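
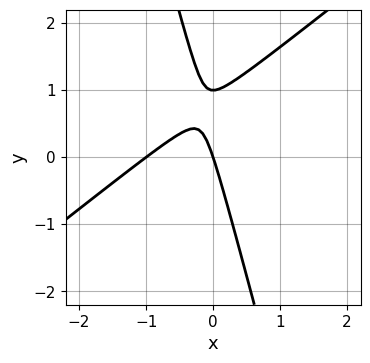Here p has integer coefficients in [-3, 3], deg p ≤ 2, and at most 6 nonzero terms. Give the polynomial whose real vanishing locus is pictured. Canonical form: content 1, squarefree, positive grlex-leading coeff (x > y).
3*x^2 - 3*x*y - y^2 + 3*x + y

1. deg p = 2.
2. From the axis intercepts and sections: the y-axis gridline crossings are at y ∈ {0, 1}; among the integer gridlines, it crosses the x-axis at x ∈ {-1, 0}.
3. Matching integer coefficients to the picture gives p.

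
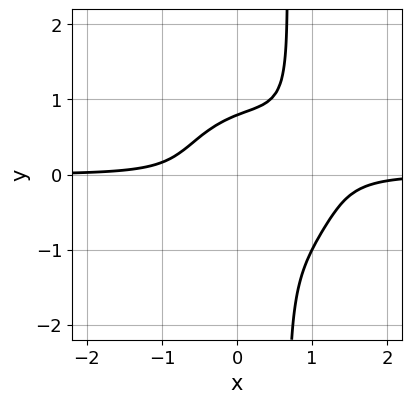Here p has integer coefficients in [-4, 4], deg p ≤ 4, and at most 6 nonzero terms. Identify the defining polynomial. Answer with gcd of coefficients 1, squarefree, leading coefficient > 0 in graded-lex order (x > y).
1. Degree: no degree-3 curve has this shape, so deg p = 4.
2. Checking where it meets the axes: the curve avoids every integer x-axis point in the box.
3. These observations pin down the coefficients.

3*x^3*y + 3*x*y^3 - 3*x^2*y - 2*y^3 + 1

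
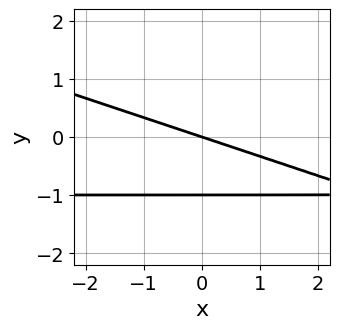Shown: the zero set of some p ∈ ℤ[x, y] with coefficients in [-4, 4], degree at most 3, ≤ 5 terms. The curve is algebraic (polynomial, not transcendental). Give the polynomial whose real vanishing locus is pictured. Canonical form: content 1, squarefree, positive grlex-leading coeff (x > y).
First, the degree is 2 — no degree-1 curve has this shape.
Next, from the axis intercepts and sections: it meets the x-axis at x = 0 (among the integer gridlines); among the integer gridlines, it crosses the y-axis at y ∈ {-1, 0}.
Finally, together with the visible shape, these determine p as stated.

x*y + 3*y^2 + x + 3*y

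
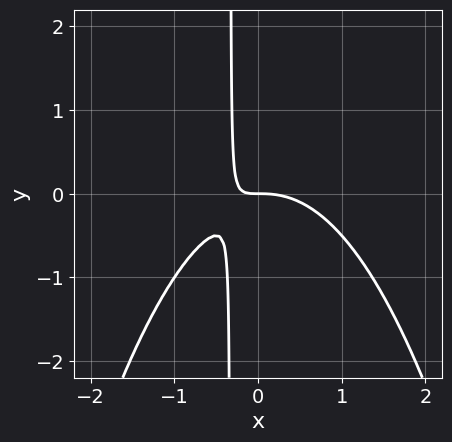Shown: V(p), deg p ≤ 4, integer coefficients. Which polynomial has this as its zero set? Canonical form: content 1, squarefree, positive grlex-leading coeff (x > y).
1. deg p = 3.
2. From the visible intercepts: one x-axis crossing is at x = 0; it meets the y-axis at y = 0 (among the integer gridlines).
3. The integer polynomial consistent with all of this is the stated p.

2*x^3 + 3*x*y + y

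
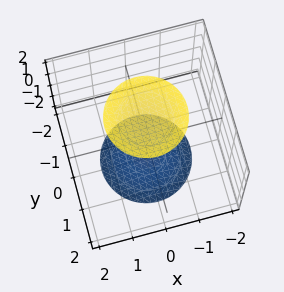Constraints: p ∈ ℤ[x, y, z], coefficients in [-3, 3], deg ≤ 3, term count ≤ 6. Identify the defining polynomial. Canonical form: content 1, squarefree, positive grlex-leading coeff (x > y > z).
The picture has 2 separate pieces. They look like related sheets of one shape, so recover p as a whole.
Degree: two separate bowl-shaped sheets opening away from each other; a quadric, so deg p = 2.
Symmetries: rotational symmetry about the z-axis ⇒ p depends on x, y only through x² + y²; mirror symmetry z ↦ −z ⇒ only even powers of z.
From the axis intercepts and sections: a circular section at z = -2 has radius exactly 1; the surface avoids every integer y-axis point in the box; no x-intercept at any integer in the box.
Together with the visible shape, these determine p as stated.

x^2 + y^2 - z^2 + 3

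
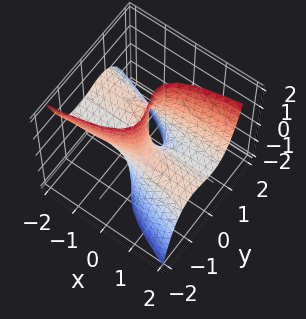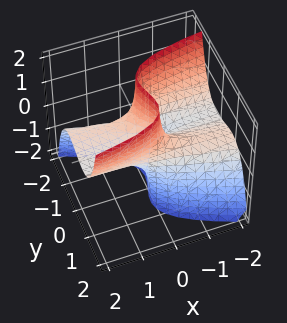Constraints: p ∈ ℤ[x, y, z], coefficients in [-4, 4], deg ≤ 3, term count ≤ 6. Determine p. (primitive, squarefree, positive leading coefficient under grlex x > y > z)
First, deg p = 3. No degree-2 surface has this shape.
Next, checking where it meets the axes: every point of the x-axis in the box is on the surface; the visible z-axis segment lies entirely on the surface; one y-axis crossing is at y = 0.
Finally, assembling these constraints gives the stated polynomial.

x*y^2 + 3*y^3 - 3*x*z - 2*y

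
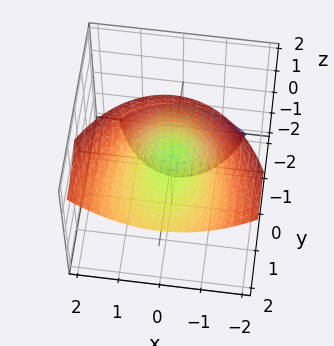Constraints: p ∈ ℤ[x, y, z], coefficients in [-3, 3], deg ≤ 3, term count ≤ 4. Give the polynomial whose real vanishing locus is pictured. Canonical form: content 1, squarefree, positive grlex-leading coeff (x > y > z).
(a) The picture has 2 separate pieces. Treating them together as one polynomial.
(b) The degree is 2 — a generic line meets the surface in up to 2 points.
(c) Checking where it meets the axes: it crosses the x-axis at the gridline x = 0; it crosses the y-axis at the gridline y = 0; it meets the z-axis at z = 0 (among the integer gridlines).
(d) These observations pin down the coefficients.

2*x^2 + y^2 - 3*y*z - 2*z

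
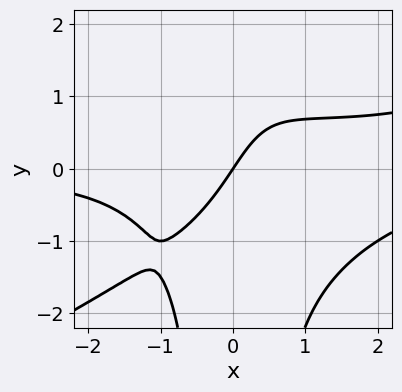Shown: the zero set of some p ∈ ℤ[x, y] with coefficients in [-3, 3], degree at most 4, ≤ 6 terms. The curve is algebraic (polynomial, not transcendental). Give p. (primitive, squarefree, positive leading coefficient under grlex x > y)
First, the degree is 4 — no degree-3 curve has this shape.
Then, observable constraints: one x-axis crossing is at x = 0; it crosses the y-axis at the gridline y = 0.
Finally, solving for integer coefficients yields p as stated.

x^3*y - 2*x^2*y^2 - 2*x^2*y + 3*x - 2*y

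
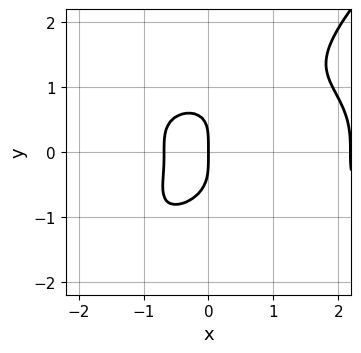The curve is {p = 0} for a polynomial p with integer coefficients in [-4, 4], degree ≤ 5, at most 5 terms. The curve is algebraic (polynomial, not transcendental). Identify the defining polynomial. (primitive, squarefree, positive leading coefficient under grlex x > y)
3*x*y^3 - 3*y^4 + 2*x^3 - 3*x^2 - 3*x

1. The degree is 4 — no degree-3 curve has this shape.
2. From the visible intercepts: it meets the x-axis at x = 0 (among the integer gridlines); it meets the y-axis at y = 0 (among the integer gridlines).
3. Matching integer coefficients to the picture gives p.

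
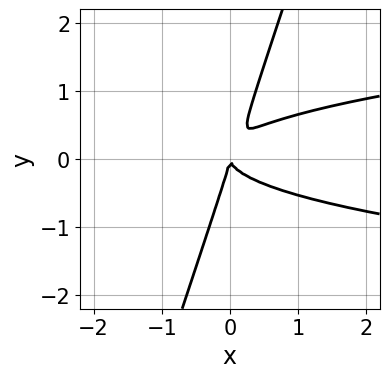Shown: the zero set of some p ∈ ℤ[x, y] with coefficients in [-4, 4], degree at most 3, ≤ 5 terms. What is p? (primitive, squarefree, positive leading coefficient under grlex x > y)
(a) Degree: no degree-2 curve has this shape, so deg p = 3.
(b) From the visible intercepts: it meets the x-axis at x = 0 (among the integer gridlines); it meets the y-axis at y = 0 (among the integer gridlines).
(c) These observations pin down the coefficients.

3*x*y^2 - y^3 - x^2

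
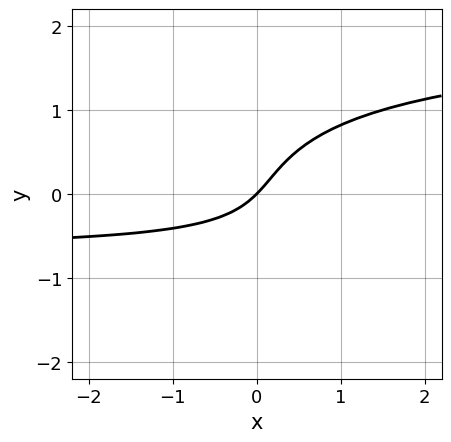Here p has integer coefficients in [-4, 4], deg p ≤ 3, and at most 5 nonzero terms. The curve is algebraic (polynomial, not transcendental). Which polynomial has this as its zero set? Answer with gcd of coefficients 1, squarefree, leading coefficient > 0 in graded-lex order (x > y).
2*x*y^2 + 3*y^3 - 3*x*y - 3*x + 3*y

First, the degree is 3 — a generic line meets the curve in up to 3 points.
Next, checking where it meets the axes: it crosses the x-axis at the gridline x = 0; one y-axis crossing is at y = 0.
Finally, solving for integer coefficients yields p as stated.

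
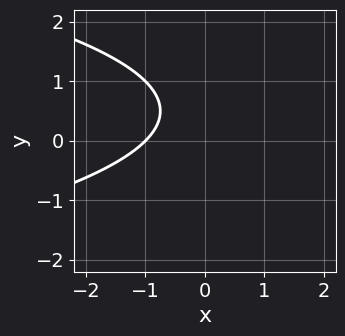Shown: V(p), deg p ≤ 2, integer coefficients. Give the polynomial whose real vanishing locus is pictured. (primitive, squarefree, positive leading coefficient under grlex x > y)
y^2 + x - y + 1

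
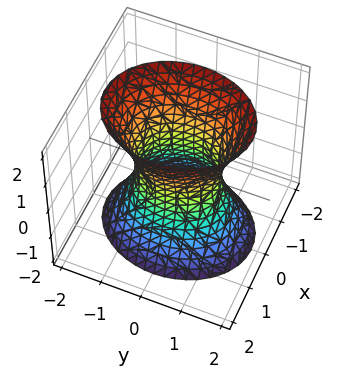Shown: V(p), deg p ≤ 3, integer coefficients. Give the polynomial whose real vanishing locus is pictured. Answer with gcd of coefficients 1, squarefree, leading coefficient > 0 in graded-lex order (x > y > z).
3*x^2 + 2*y^2 - z^2 - 2

(a) deg p = 2. An hourglass — one-sheet hyperboloid; a quadric.
(b) Symmetries: the x ↦ −x reflection is a symmetry, so x appears only in even powers; it's symmetric under z → −z, forcing even powers of z; mirror symmetry y ↦ −y ⇒ only even powers of y.
(c) Against the integer gridlines: the surface avoids every integer z-axis point in the box; the y-axis gridline crossings are at y ∈ {-1, 1}.
(d) Together with the visible shape, these determine p as stated.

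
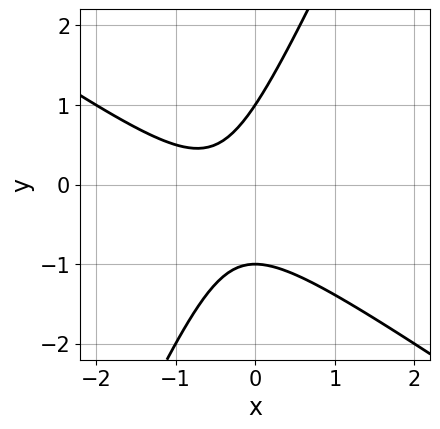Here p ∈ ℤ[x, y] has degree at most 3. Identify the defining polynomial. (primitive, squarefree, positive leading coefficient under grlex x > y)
(a) The degree is 2 — a generic line meets the curve in up to 2 points.
(b) Checking where it meets the axes: no x-intercept at any integer in the box; the y-axis gridline crossings are at y ∈ {-1, 1}.
(c) The integer polynomial consistent with all of this is the stated p.

3*x^2 + 3*x*y - 2*y^2 + 3*x + 2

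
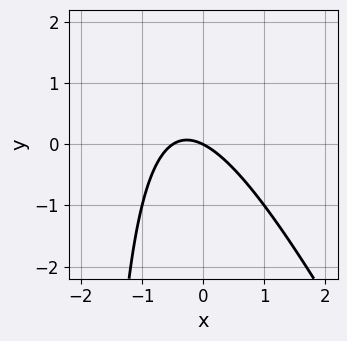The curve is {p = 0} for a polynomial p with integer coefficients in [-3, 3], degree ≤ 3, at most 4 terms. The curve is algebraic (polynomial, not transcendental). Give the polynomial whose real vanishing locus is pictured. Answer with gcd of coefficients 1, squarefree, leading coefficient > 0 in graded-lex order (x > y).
deg p = 2. The shape is more complex than any degree-1 curve.
Reading off the gridlines: it crosses the x-axis at the gridline x = 0; it meets the y-axis at y = 0 (among the integer gridlines).
Putting this together gives p.

2*x^2 + x*y + x + 2*y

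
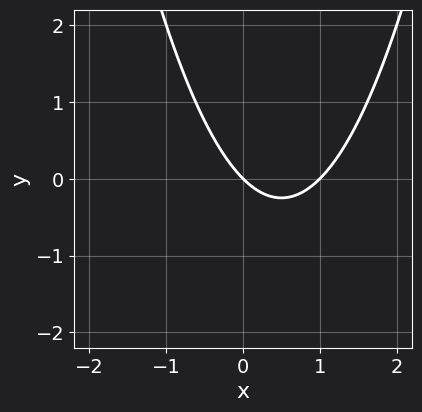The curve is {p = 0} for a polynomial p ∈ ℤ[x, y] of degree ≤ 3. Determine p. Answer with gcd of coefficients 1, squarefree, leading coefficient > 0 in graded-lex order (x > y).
First, degree: the shape is more complex than any degree-1 curve, so deg p = 2.
Then, reading off the gridlines: the x-axis gridline crossings are at x ∈ {0, 1}; it meets the y-axis at y = 0 (among the integer gridlines).
Finally, matching integer coefficients to the picture gives p.

x^2 - x - y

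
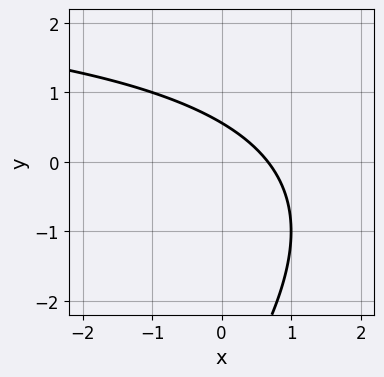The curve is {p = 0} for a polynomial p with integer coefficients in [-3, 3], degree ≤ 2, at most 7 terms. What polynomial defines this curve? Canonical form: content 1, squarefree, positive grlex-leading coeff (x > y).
x*y - y^2 - 3*x - 3*y + 2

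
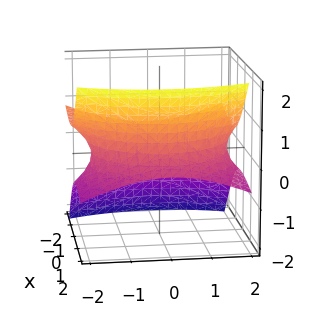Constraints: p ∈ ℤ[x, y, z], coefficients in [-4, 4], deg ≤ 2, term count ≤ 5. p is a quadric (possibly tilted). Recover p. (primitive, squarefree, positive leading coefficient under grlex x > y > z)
x^2 + 3*x*z + y^2 - 3*z^2 - 3

(a) Degree: no degree-1 surface has this shape, so deg p = 2.
(b) Reading off the gridlines: no z-intercept at any integer in the box.
(c) Putting this together gives p.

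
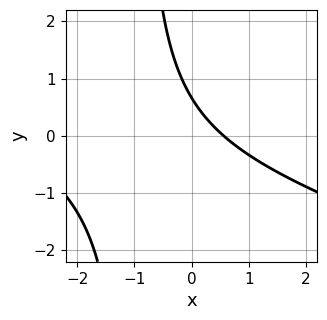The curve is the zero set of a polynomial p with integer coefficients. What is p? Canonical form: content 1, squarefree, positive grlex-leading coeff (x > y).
x^2 + 3*x*y + 3*x + 3*y - 2

deg p = 2. The shape is more complex than any degree-1 curve.
The integer polynomial consistent with all of this is the stated p.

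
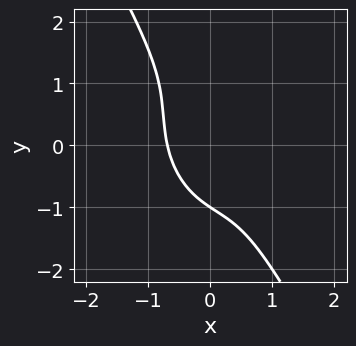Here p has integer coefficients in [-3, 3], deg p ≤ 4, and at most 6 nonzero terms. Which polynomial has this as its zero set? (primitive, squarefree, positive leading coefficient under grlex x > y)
Degree: the shape is more complex than any degree-2 curve, so deg p = 3.
From the visible intercepts: one y-axis crossing is at y = -1.
Putting this together gives p.

3*x^3 + 2*x^2*y + 2*x*y^2 + y^3 + 1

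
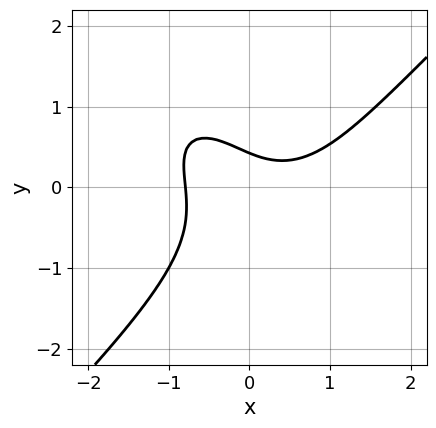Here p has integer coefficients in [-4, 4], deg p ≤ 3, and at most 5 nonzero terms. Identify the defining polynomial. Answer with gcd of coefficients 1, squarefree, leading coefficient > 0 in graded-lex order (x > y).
First, degree: a generic line meets the curve in up to 3 points, so deg p = 3.
Finally, putting this together gives p.

2*x^3 - 2*y^3 - 3*x*y - 2*y + 1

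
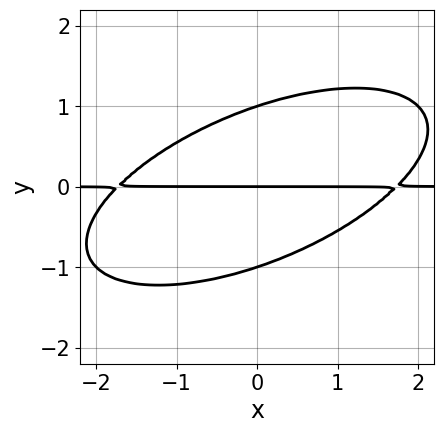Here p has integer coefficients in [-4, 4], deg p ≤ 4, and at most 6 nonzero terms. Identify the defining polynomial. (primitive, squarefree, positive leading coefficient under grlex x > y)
1. Degree: a generic line meets the curve in up to 3 points, so deg p = 3.
2. Observable constraints: among the integer gridlines, it crosses the y-axis at y ∈ {-1, 0, 1}; the visible x-axis segment lies entirely on the curve.
3. Assembling these constraints gives the stated polynomial.

x^2*y - 2*x*y^2 + 3*y^3 - 3*y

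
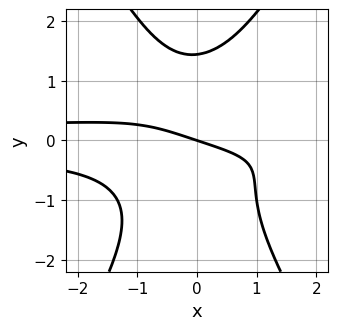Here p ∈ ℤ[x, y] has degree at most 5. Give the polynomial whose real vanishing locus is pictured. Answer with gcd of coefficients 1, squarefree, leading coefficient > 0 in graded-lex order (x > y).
3*x^2*y^2 - y^4 + x + 3*y

(a) deg p = 4.
(b) From the visible intercepts: it crosses the x-axis at the gridline x = 0; one y-axis crossing is at y = 0.
(c) The integer polynomial consistent with all of this is the stated p.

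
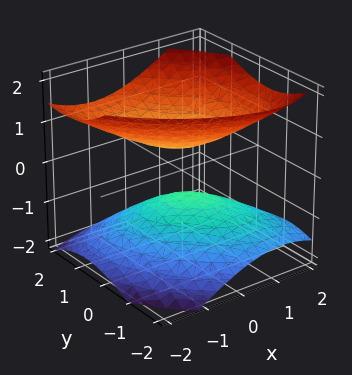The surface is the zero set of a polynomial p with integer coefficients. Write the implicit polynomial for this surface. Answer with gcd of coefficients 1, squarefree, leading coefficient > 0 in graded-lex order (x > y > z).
2*x^2 + 2*x*y + 2*y^2 - y*z - 3*z^2 + 1

1. I count 2 distinct pieces. They look like related sheets of one shape, so recover p as a whole.
2. deg p = 2. The shape is more complex than any degree-1 surface.
3. Observable constraints: the surface avoids every integer x-axis point in the box; the surface avoids every integer y-axis point in the box.
4. Together with the visible shape, these determine p as stated.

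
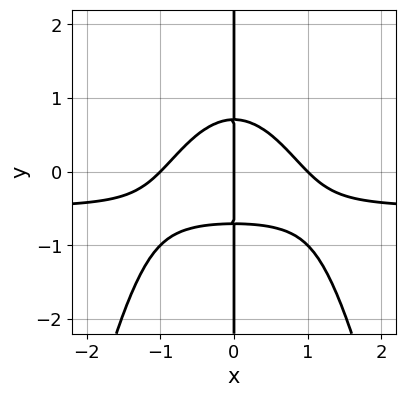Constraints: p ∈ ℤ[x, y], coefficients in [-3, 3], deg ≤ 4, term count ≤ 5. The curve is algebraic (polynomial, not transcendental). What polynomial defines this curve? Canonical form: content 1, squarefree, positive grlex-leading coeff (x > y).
2*x^3*y + x^3 + 2*x*y^2 - x

deg p = 4. No degree-3 curve has this shape.
Checking where it meets the axes: among the integer gridlines, it crosses the x-axis at x ∈ {-1, 0, 1}; the visible y-axis segment lies entirely on the curve.
Together with the visible shape, these determine p as stated.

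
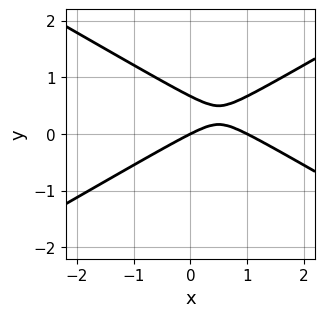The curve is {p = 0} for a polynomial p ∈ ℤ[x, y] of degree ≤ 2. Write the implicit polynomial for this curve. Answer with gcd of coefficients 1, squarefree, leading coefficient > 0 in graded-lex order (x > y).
First, degree: a generic line meets the curve in up to 2 points, so deg p = 2.
Then, against the integer gridlines: it crosses the y-axis at the gridline y = 0; among the integer gridlines, it crosses the x-axis at x ∈ {0, 1}.
Finally, putting this together gives p.

x^2 - 3*y^2 - x + 2*y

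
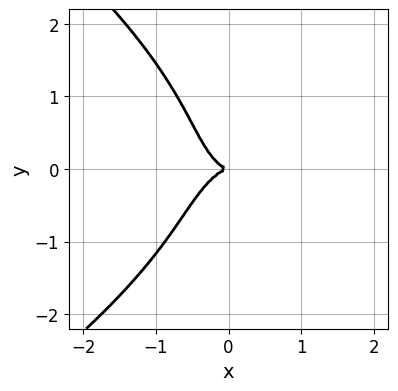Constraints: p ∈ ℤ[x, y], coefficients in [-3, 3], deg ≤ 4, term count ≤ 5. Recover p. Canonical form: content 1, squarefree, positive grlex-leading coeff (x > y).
y^4 + 3*x^3 - x^2*y + 2*x*y^2 + 2*y^2

The degree is 4 — no degree-3 curve has this shape.
From the axis intercepts and sections: it crosses the x-axis at the gridline x = 0; it crosses the y-axis at the gridline y = 0.
These observations pin down the coefficients.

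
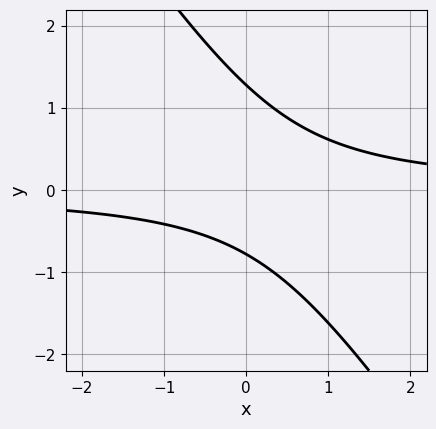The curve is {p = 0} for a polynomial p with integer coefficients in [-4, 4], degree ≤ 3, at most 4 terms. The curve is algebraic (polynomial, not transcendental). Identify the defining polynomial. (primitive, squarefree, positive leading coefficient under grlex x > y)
The degree is 2 — no degree-1 curve has this shape.
Against the integer gridlines: it misses every integer gridline on the x-axis.
Solving for integer coefficients yields p as stated.

3*x*y + 2*y^2 - y - 2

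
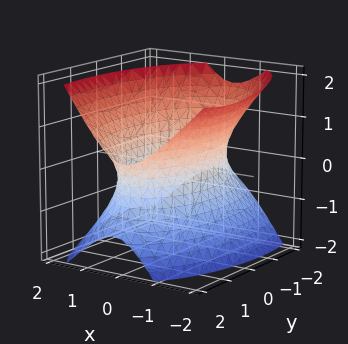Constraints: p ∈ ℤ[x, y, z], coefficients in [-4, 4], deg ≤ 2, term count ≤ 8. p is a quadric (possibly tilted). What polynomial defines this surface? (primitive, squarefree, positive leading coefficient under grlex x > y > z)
1. Degree: no degree-1 surface has this shape, so deg p = 2.
2. Against the integer gridlines: the surface avoids every integer z-axis point in the box; among the integer gridlines, it crosses the x-axis at x ∈ {-1, 1}.
3. These observations pin down the coefficients.

3*x^2 + x*z + y^2 - y*z - 2*z^2 - 3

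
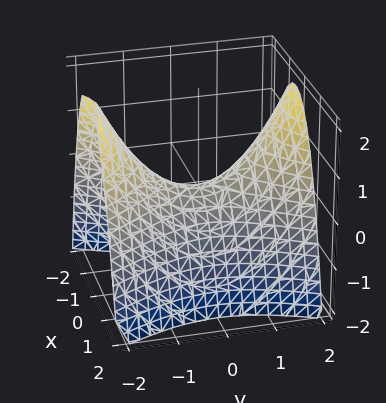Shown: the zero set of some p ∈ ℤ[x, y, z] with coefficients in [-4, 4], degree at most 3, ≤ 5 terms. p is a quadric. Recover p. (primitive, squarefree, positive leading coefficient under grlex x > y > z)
2*x^2 - y^2 + 2*z

First, deg p = 2.
Then, symmetries: the x ↦ −x reflection is a symmetry, so x appears only in even powers; mirror symmetry y ↦ −y ⇒ only even powers of y.
Then, against the integer gridlines: it crosses the z-axis at the gridline z = 0; it meets the x-axis at x = 0 (among the integer gridlines); one y-axis crossing is at y = 0.
Finally, these observations pin down the coefficients.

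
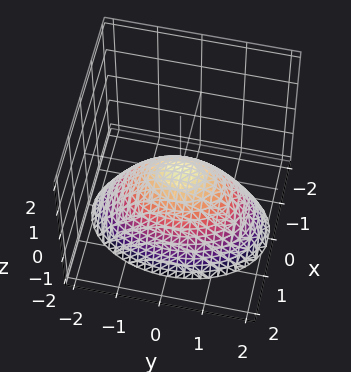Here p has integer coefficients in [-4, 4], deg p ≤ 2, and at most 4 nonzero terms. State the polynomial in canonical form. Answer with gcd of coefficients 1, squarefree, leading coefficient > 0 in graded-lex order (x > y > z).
1. Degree: a paraboloid; a quadric, so deg p = 2.
2. Symmetries: the y ↦ −y reflection is a symmetry, so y appears only in even powers; the x ↦ −x reflection is a symmetry, so x appears only in even powers.
3. Against the integer gridlines: it meets the x-axis at x = 0 (among the integer gridlines); one y-axis crossing is at y = 0; it meets the z-axis at z = 0 (among the integer gridlines).
4. Putting this together gives p.

2*x^2 + y^2 + 2*z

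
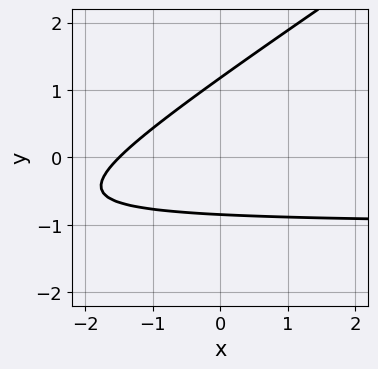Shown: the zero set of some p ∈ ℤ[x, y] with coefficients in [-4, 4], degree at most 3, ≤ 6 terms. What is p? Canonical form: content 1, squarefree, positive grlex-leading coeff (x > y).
2*x*y - 3*y^2 + 2*x + y + 3

(a) The degree is 2 — no degree-1 curve has this shape.
(b) Matching integer coefficients to the picture gives p.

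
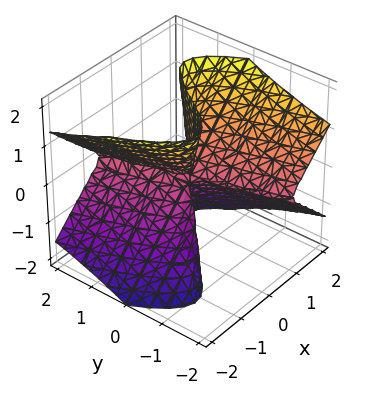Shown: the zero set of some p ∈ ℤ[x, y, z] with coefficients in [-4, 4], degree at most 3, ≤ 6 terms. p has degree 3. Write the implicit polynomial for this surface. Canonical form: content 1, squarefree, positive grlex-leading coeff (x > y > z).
3*x^3 + x^2*y - 3*x*z^2 + 2*y*z^2

Degree: no degree-2 surface has this shape, so deg p = 3.
Against the integer gridlines: every point of the y-axis in the box is on the surface; it crosses the x-axis at the gridline x = 0.
Together with the visible shape, these determine p as stated.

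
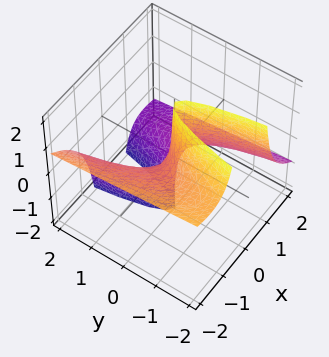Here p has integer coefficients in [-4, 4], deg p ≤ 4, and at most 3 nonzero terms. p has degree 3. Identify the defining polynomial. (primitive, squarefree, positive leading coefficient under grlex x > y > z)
x^3 + 2*x^2*z + y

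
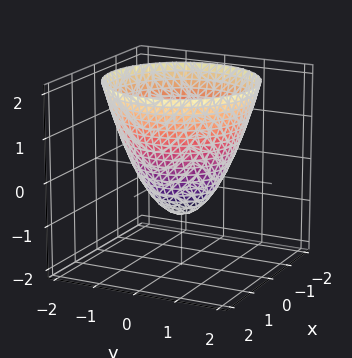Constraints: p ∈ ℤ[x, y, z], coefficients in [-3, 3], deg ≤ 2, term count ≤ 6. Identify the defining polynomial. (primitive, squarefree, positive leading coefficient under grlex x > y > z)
x^2 + y^2 - z - 1

1. Degree: a generic line meets the surface in up to 2 points, so deg p = 2.
2. By symmetry, the surface is invariant under rotation about z: p = q(x² + y², z).
3. Reading off the gridlines: a circular section at z = 2 has radius between 1 and 2; the y-axis gridline crossings are at y ∈ {-1, 1}; it crosses the z-axis at the gridline z = -1.
4. Matching integer coefficients to the picture gives p. Check: (1, 0, 0) on the x-axis lies on the surface, and p(1, 0, 0) = 0. ✓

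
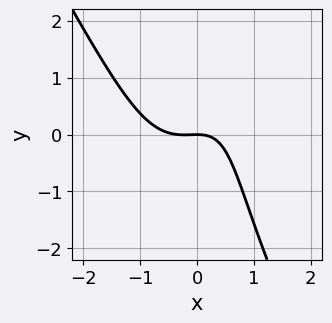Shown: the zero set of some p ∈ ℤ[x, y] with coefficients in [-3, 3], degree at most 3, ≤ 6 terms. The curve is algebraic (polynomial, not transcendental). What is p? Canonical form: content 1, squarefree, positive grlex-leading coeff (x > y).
3*x^3 - x*y^2 + x^2 - 2*x*y + 3*y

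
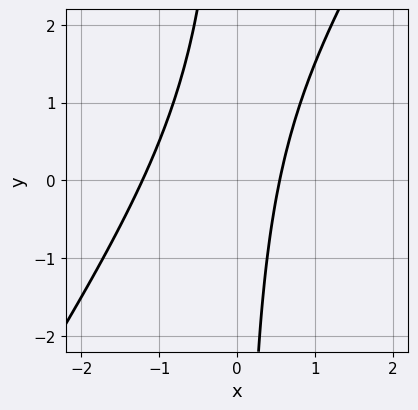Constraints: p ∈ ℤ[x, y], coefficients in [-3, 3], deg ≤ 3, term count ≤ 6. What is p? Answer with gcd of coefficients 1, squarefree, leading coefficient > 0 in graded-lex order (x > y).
3*x^2 - 2*x*y + 2*x - 2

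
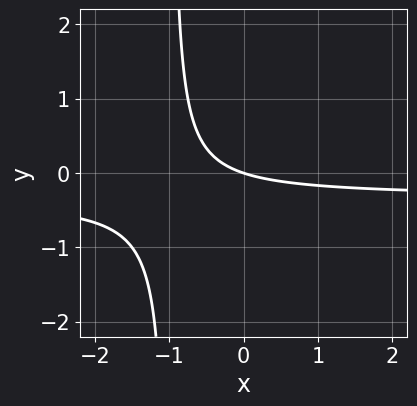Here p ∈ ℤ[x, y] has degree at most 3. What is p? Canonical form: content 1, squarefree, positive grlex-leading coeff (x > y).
3*x*y + x + 3*y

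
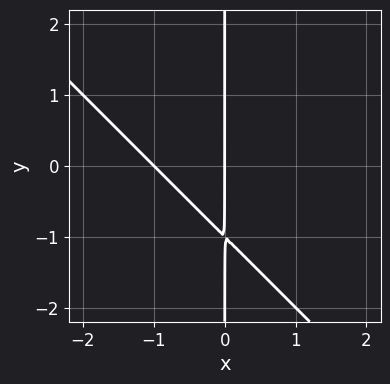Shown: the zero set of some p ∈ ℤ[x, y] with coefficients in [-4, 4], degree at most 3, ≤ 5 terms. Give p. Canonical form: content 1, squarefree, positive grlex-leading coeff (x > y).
x^2 + x*y + x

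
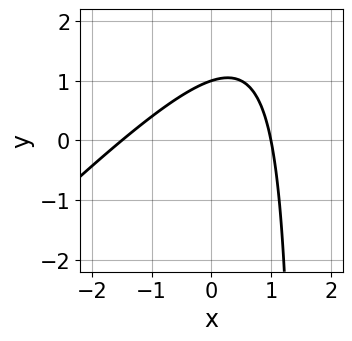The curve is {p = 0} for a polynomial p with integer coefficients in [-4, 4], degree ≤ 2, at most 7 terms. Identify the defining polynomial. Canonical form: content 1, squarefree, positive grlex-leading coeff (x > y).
2*x^2 - 2*x*y + x + 3*y - 3

Degree: no degree-1 curve has this shape, so deg p = 2.
Checking where it meets the axes: it crosses the x-axis at the gridline x = 1; it crosses the y-axis at the gridline y = 1.
These observations pin down the coefficients.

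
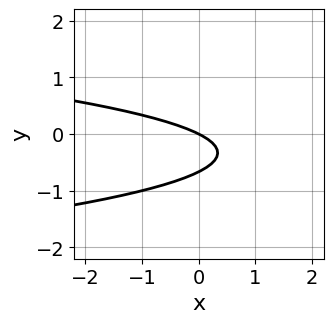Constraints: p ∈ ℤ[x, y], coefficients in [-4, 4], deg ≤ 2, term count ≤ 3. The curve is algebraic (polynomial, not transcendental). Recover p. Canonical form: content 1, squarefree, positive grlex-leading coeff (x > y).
1. deg p = 2. The shape is more complex than any degree-1 curve.
2. Checking where it meets the axes: one x-axis crossing is at x = 0; it crosses the y-axis at the gridline y = 0.
3. Assembling these constraints gives the stated polynomial.

3*y^2 + x + 2*y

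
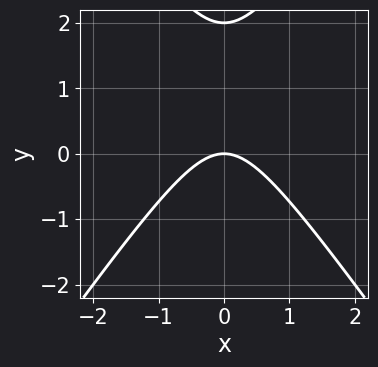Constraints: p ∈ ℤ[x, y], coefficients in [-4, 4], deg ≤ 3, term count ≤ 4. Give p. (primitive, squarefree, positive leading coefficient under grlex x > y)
Degree: a generic line meets the curve in up to 2 points, so deg p = 2.
Symmetries: it's symmetric under x → −x, forcing even powers of x.
Observable constraints: it meets the x-axis at x = 0 (among the integer gridlines); the y-axis gridline crossings are at y ∈ {0, 2}.
Solving for integer coefficients yields p as stated.

2*x^2 - y^2 + 2*y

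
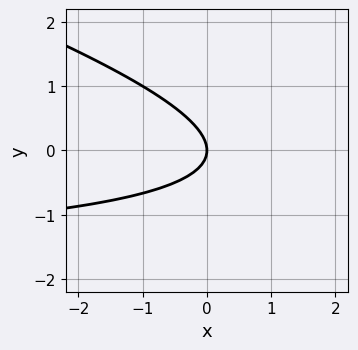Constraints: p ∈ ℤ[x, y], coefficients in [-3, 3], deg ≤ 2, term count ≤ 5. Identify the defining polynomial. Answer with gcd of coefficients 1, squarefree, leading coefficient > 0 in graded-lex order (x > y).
x*y + 3*y^2 + 2*x

deg p = 2. A generic line meets the curve in up to 2 points.
Observable constraints: one y-axis crossing is at y = 0; one x-axis crossing is at x = 0.
Assembling these constraints gives the stated polynomial.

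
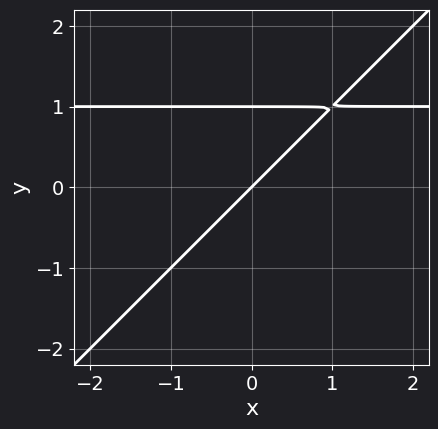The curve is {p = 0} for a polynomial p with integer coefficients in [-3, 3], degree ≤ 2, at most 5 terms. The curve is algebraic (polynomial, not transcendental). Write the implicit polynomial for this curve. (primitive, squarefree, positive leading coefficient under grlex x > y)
Degree: no degree-1 curve has this shape, so deg p = 2.
From the visible intercepts: one x-axis crossing is at x = 0; among the integer gridlines, it crosses the y-axis at y ∈ {0, 1}.
Putting this together gives p.

x*y - y^2 - x + y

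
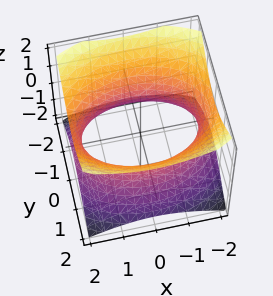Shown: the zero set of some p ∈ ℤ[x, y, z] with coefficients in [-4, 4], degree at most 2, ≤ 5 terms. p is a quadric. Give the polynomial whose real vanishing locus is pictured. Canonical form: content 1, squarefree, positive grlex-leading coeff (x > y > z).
The degree is 2 — an hourglass — one-sheet hyperboloid; a quadric.
Symmetries: it's symmetric under y → −y, forcing even powers of y; mirror symmetry x ↦ −x ⇒ only even powers of x; the z ↦ −z reflection is a symmetry, so z appears only in even powers.
From the axis intercepts and sections: the surface avoids every integer z-axis point in the box.
Together with the visible shape, these determine p as stated.

x^2 + 2*y^2 - 2*z^2 - 3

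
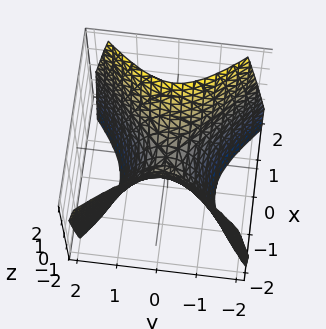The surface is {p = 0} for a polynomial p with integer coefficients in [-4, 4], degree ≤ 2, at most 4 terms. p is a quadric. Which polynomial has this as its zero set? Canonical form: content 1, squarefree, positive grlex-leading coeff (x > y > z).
3*x^2 - 3*y^2 - 2*z

Degree: a saddle surface; a quadric, so deg p = 2.
Symmetries: mirror symmetry y ↦ −y ⇒ only even powers of y; the x ↦ −x reflection is a symmetry, so x appears only in even powers.
Reading off the gridlines: it meets the z-axis at z = 0 (among the integer gridlines); it crosses the x-axis at the gridline x = 0; it crosses the y-axis at the gridline y = 0.
Assembling these constraints gives the stated polynomial.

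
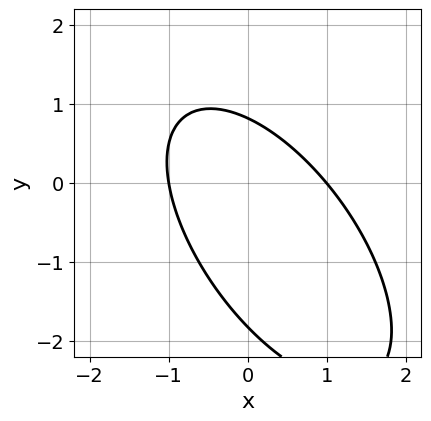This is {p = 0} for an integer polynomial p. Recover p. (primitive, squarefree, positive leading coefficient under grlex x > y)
3*x^2 + 3*x*y + 2*y^2 + 2*y - 3

The degree is 2 — a generic line meets the curve in up to 2 points.
Reading off the gridlines: the x-axis gridline crossings are at x ∈ {-1, 1}.
Solving for integer coefficients yields p as stated.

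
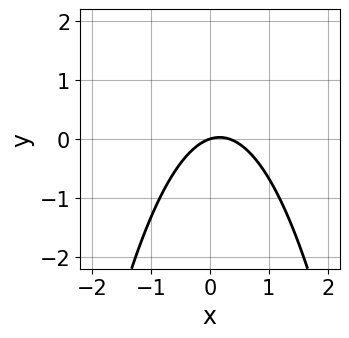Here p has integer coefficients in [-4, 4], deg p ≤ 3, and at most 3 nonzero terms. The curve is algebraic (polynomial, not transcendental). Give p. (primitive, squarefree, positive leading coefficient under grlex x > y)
Degree: the shape is more complex than any degree-1 curve, so deg p = 2.
Checking where it meets the axes: it crosses the y-axis at the gridline y = 0; it meets the x-axis at x = 0 (among the integer gridlines).
Putting this together gives p.

3*x^2 - x + 3*y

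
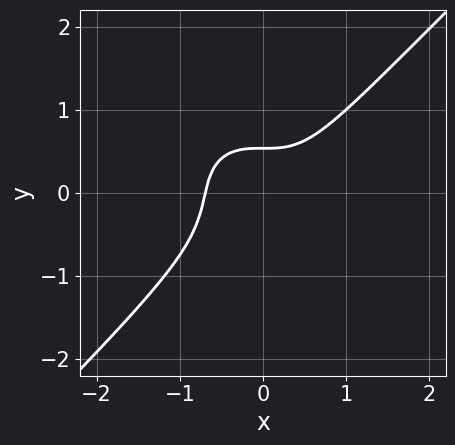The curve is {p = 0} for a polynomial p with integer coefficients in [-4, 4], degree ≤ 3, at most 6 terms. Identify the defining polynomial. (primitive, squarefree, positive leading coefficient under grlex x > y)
3*x^3 - 3*y^3 - y + 1

First, deg p = 3.
Finally, solving for integer coefficients yields p as stated.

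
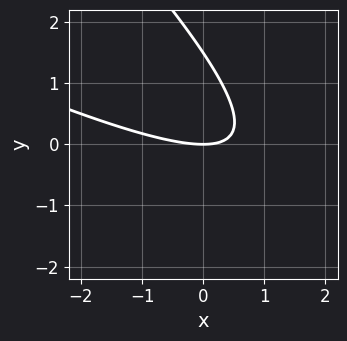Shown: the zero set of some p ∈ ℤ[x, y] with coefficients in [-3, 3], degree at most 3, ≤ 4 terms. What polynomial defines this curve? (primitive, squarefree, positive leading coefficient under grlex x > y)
x^2 + 3*x*y + 2*y^2 - 3*y

1. The degree is 2 — a generic line meets the curve in up to 2 points.
2. Reading off the gridlines: one x-axis crossing is at x = 0; it crosses the y-axis at the gridline y = 0.
3. Fitting integer coefficients to these (and the overall shape) gives p.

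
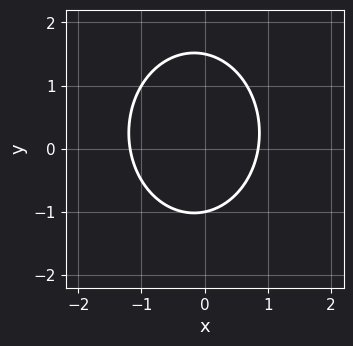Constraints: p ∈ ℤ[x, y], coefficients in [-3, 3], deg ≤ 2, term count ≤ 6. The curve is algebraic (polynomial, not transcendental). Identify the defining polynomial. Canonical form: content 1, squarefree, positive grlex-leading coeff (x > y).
The degree is 2 — the shape is more complex than any degree-1 curve.
Reading off the gridlines: it meets the y-axis at y = -1 (among the integer gridlines).
Solving for integer coefficients yields p as stated.

3*x^2 + 2*y^2 + x - y - 3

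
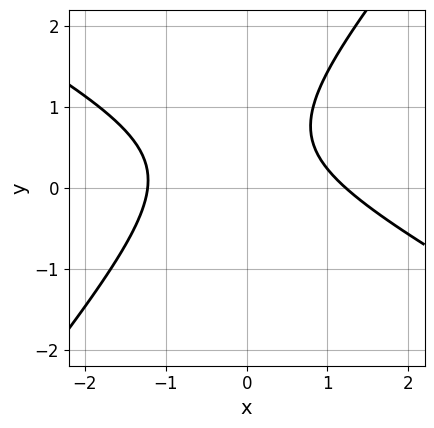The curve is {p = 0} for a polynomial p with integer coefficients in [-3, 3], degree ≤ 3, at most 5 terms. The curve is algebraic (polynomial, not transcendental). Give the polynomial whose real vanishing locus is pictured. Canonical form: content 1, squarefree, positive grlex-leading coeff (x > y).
2*x^2 + 2*x*y - 3*y^2 + 3*y - 3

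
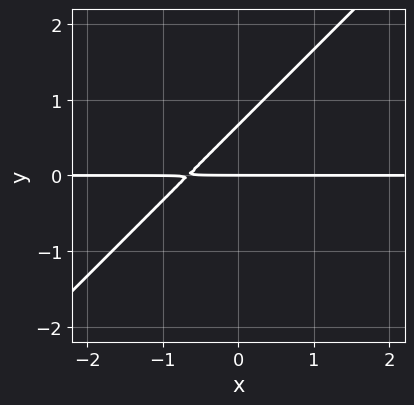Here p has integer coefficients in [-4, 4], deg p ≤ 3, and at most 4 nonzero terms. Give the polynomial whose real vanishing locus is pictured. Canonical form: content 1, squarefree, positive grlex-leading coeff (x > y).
Degree: a generic line meets the curve in up to 2 points, so deg p = 2.
From the axis intercepts and sections: every point of the x-axis in the box is on the curve; one y-axis crossing is at y = 0.
These observations pin down the coefficients.

3*x*y - 3*y^2 + 2*y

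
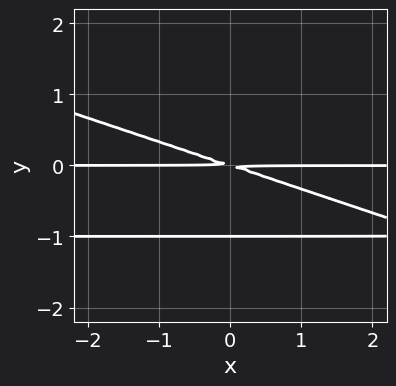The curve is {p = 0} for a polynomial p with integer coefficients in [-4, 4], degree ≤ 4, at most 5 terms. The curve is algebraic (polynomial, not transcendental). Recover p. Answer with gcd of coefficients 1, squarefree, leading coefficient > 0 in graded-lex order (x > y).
First, deg p = 3.
Next, from the visible intercepts: every point of the x-axis in the box is on the curve; it crosses the y-axis at the gridline y = -1.
Finally, together with the visible shape, these determine p as stated.

x*y^2 + 3*y^3 + x*y + 3*y^2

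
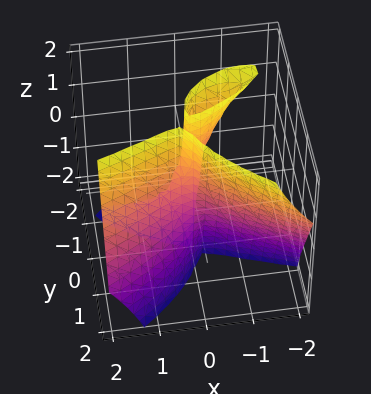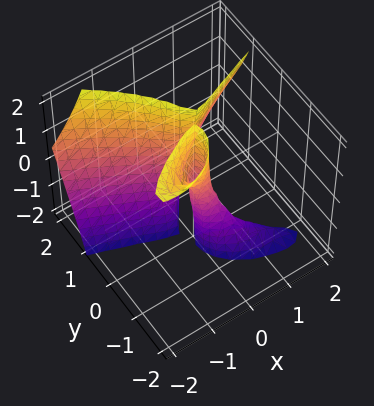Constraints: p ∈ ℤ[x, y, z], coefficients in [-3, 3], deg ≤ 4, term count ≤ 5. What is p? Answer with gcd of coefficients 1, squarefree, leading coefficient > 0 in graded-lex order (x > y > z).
3*x*y*z + 3*y^3 - 3*x^2 - y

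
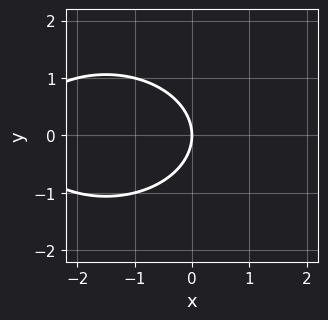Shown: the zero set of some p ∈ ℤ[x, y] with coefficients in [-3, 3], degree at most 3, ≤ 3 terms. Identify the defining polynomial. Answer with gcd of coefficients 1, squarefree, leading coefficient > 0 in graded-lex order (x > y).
(a) The degree is 2 — the shape is more complex than any degree-1 curve.
(b) Symmetries: the y ↦ −y reflection is a symmetry, so y appears only in even powers.
(c) From the visible intercepts: it meets the x-axis at x = 0 (among the integer gridlines); it meets the y-axis at y = 0 (among the integer gridlines).
(d) Solving for integer coefficients yields p as stated.

x^2 + 2*y^2 + 3*x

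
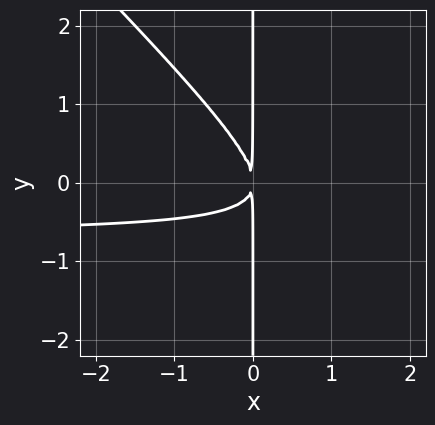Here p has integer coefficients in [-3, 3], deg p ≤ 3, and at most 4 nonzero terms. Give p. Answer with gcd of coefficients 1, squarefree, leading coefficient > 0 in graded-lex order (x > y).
3*x^2*y + 3*x*y^2 + 2*x^2

1. The degree is 3 — a generic line meets the curve in up to 3 points.
2. From the visible intercepts: every point of the y-axis in the box is on the curve.
3. Solving for integer coefficients yields p as stated.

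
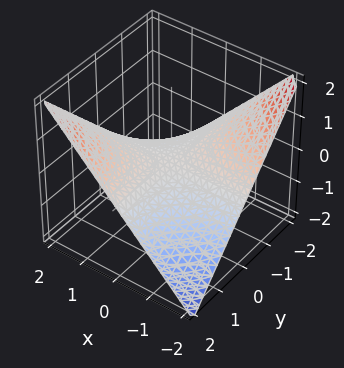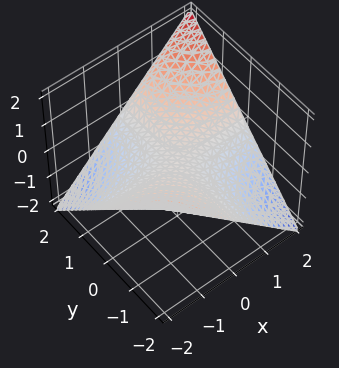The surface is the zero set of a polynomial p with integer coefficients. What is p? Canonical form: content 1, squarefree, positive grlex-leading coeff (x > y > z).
Degree: a hyperbolic paraboloid; a quadric, so deg p = 2.
Reading off the gridlines: one z-axis crossing is at z = 0; the visible y-axis segment lies entirely on the surface; the visible x-axis segment lies entirely on the surface.
Assembling these constraints gives the stated polynomial.

x*y - 2*z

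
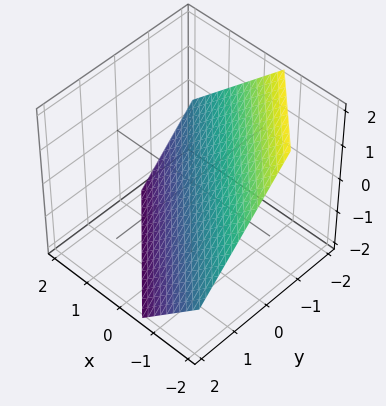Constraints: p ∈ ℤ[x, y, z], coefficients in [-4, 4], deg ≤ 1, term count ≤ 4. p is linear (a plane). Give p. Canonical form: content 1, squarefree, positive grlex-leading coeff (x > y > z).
3*x + 3*y + 3*z + 2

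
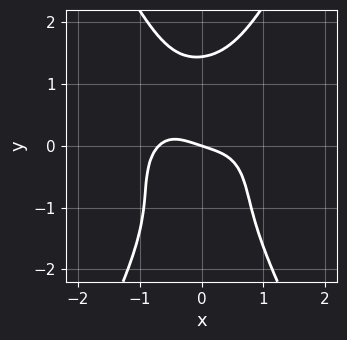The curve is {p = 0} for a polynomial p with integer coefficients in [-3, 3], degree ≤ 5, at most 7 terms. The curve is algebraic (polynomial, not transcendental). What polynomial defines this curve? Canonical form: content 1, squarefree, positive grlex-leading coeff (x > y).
1. Degree: the shape is more complex than any degree-3 curve, so deg p = 4.
2. From the visible intercepts: it crosses the x-axis at the gridline x = 0; it meets the y-axis at y = 0 (among the integer gridlines).
3. Together with the visible shape, these determine p as stated.

3*x^4 + 3*x^2*y^2 - y^4 + x + 3*y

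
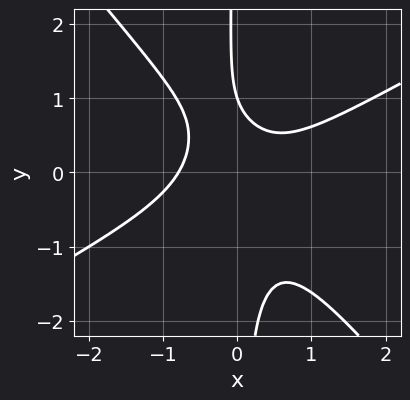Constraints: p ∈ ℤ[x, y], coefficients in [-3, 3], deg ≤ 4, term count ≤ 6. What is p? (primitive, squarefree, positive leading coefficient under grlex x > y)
2*x^3 - 2*x^2*y - 3*x*y^2 - y + 1

(a) Degree: the shape is more complex than any degree-2 curve, so deg p = 3.
(b) From the axis intercepts and sections: it meets the y-axis at y = 1 (among the integer gridlines).
(c) Matching integer coefficients to the picture gives p.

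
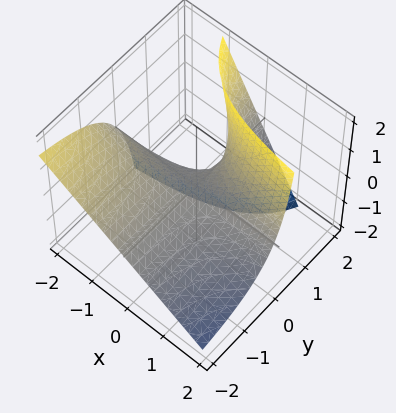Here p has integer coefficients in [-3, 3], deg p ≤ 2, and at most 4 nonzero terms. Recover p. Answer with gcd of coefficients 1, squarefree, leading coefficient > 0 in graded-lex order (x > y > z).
(a) deg p = 2.
(b) From the visible intercepts: one z-axis crossing is at z = 0; the visible x-axis segment lies entirely on the surface; the visible y-axis segment lies entirely on the surface.
(c) Fitting integer coefficients to these (and the overall shape) gives p.

x*y + y*z - z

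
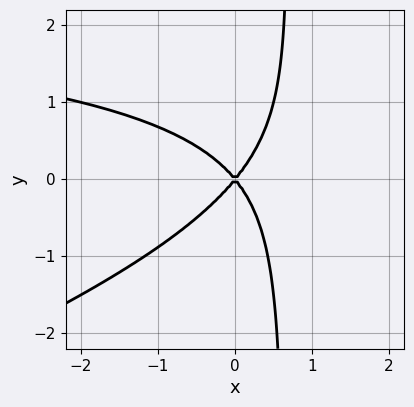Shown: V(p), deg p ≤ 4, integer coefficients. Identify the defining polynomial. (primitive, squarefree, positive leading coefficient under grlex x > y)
First, degree: a generic line meets the curve in up to 3 points, so deg p = 3.
Then, against the integer gridlines: it crosses the x-axis at the gridline x = 0; it crosses the y-axis at the gridline y = 0.
Finally, these observations pin down the coefficients.

x^2*y - 3*x*y^2 - 3*x^2 + 2*y^2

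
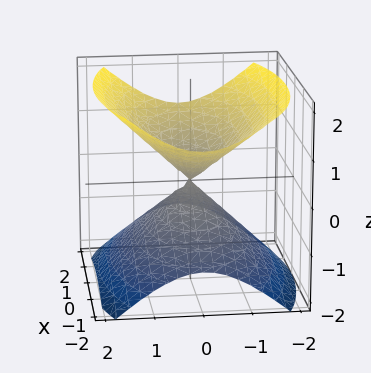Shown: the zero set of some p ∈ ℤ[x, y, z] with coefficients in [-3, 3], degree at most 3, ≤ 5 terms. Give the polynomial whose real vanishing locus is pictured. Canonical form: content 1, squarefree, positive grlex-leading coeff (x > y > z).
(a) There are 2 components. They look like related sheets of one shape, so recover p as a whole.
(b) deg p = 2. Two nappes meeting at a single point; a quadric.
(c) Symmetries: it's symmetric under x → −x, forcing even powers of x; it's symmetric under y → −y, forcing even powers of y; the z ↦ −z reflection is a symmetry, so z appears only in even powers.
(d) Reading off the gridlines: it meets the x-axis at x = 0 (among the integer gridlines); one y-axis crossing is at y = 0; it crosses the z-axis at the gridline z = 0.
(e) Solving for integer coefficients yields p as stated.

x^2 + 3*y^2 - 3*z^2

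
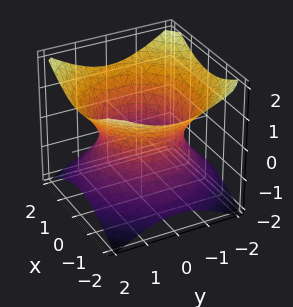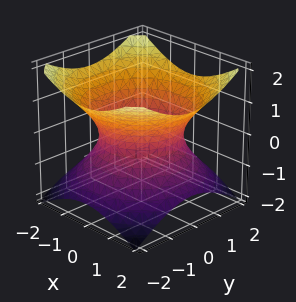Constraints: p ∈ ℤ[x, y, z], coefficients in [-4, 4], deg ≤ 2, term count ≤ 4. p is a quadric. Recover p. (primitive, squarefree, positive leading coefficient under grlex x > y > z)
2*x^2 + 2*y^2 - 3*z^2 - 3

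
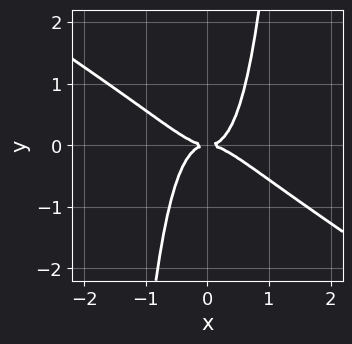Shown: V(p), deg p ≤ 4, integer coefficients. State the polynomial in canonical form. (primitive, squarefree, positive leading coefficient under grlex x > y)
First, the degree is 4 — no degree-3 curve has this shape.
Then, checking where it meets the axes: one y-axis crossing is at y = 0; one x-axis crossing is at x = 0.
Finally, fitting integer coefficients to these (and the overall shape) gives p.

2*x^4 + 3*x^3*y - y^2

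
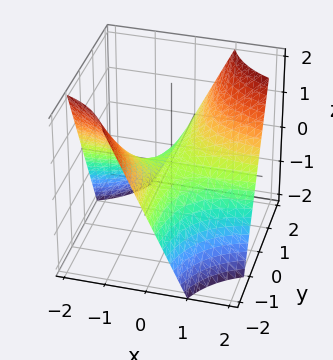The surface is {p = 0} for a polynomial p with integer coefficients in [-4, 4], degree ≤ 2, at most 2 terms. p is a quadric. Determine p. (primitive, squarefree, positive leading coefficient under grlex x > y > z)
(a) The degree is 2 — a hyperbolic paraboloid; a quadric.
(b) Observable constraints: one z-axis crossing is at z = 0; the visible y-axis segment lies entirely on the surface.
(c) Together with the visible shape, these determine p as stated.

x*y - z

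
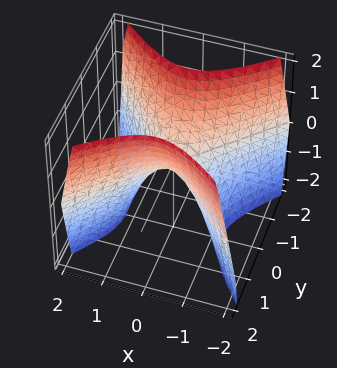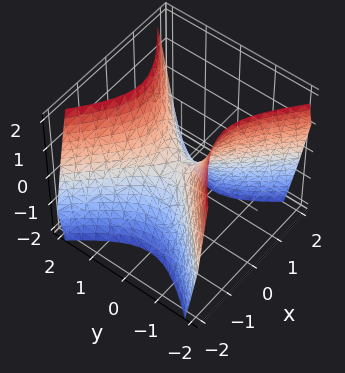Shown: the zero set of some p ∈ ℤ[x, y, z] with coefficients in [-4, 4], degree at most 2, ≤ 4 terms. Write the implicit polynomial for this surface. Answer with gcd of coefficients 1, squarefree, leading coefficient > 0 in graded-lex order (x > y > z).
3*x^2 - 3*y^2 + 2*z

1. The degree is 2 — a hyperbolic paraboloid; a quadric.
2. Symmetries: it's symmetric under y → −y, forcing even powers of y; it's symmetric under x → −x, forcing even powers of x.
3. Checking where it meets the axes: one y-axis crossing is at y = 0; one x-axis crossing is at x = 0.
4. The integer polynomial consistent with all of this is the stated p.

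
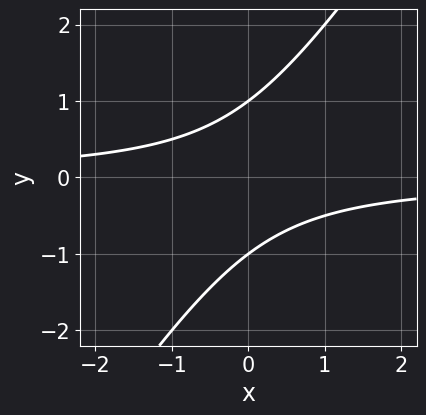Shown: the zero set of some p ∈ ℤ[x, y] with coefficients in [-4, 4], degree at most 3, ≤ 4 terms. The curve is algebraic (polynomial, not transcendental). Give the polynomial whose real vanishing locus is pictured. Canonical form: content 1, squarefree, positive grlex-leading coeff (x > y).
3*x*y - 2*y^2 + 2

1. deg p = 2.
2. Checking where it meets the axes: among the integer gridlines, it crosses the y-axis at y ∈ {-1, 1}; the curve avoids every integer x-axis point in the box.
3. Solving for integer coefficients yields p as stated.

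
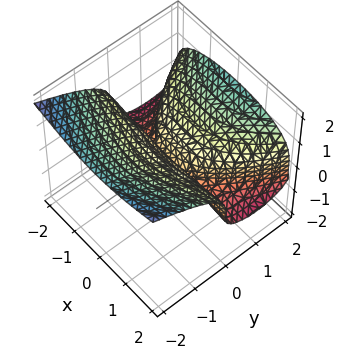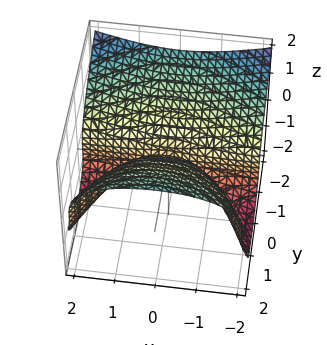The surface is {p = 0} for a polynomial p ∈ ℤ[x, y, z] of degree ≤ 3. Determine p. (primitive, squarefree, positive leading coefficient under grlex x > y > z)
Degree: a generic line meets the surface in up to 3 points, so deg p = 3.
Against the integer gridlines: it crosses the z-axis at the gridline z = 0; it meets the y-axis at y = 0 (among the integer gridlines); every point of the x-axis in the box is on the surface.
Together with the visible shape, these determine p as stated.

x^2*y + 3*z^3 - 2*y^2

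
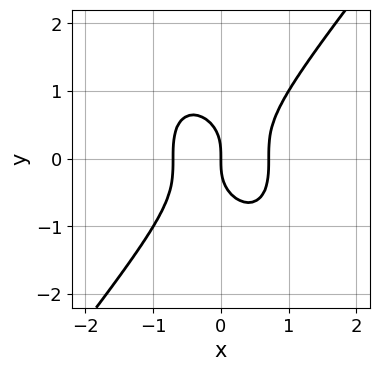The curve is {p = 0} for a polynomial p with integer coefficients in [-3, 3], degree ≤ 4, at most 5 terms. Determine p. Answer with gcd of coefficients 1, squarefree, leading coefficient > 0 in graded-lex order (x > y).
2*x^3 - y^3 - x

(a) Degree: no degree-2 curve has this shape, so deg p = 3.
(b) Reading off the gridlines: it meets the y-axis at y = 0 (among the integer gridlines); one x-axis crossing is at x = 0.
(c) Assembling these constraints gives the stated polynomial.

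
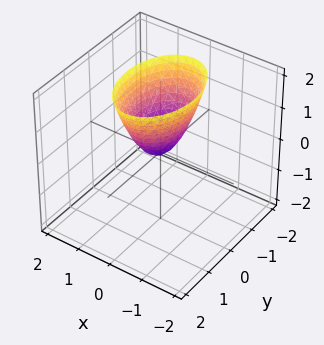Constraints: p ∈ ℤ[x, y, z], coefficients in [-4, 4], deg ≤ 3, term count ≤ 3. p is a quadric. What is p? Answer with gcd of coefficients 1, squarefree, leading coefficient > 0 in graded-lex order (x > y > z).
2*x^2 + y^2 - z

(a) deg p = 2. A paraboloid; a quadric.
(b) Symmetries: mirror symmetry x ↦ −x ⇒ only even powers of x; the y ↦ −y reflection is a symmetry, so y appears only in even powers.
(c) From the axis intercepts and sections: one z-axis crossing is at z = 0; one x-axis crossing is at x = 0; it crosses the y-axis at the gridline y = 0.
(d) Solving for integer coefficients yields p as stated.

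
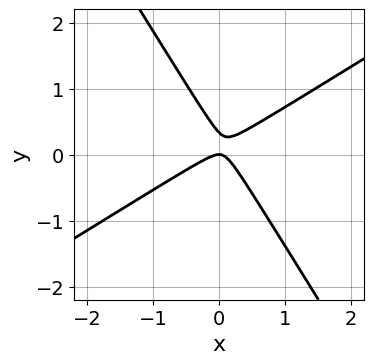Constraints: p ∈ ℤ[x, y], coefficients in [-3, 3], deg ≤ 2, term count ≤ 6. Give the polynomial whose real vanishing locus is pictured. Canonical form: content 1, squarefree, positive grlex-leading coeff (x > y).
3*x^2 - 3*x*y - 3*y^2 + y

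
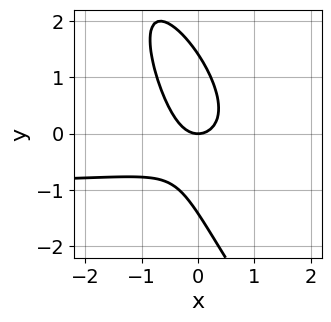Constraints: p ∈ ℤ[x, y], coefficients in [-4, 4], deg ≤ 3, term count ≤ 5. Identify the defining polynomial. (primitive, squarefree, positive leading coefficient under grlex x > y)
3*x^2*y + 3*x*y^2 + y^3 + 3*x^2 - 2*y

(a) Degree: no degree-2 curve has this shape, so deg p = 3.
(b) Checking where it meets the axes: it crosses the x-axis at the gridline x = 0; it meets the y-axis at y = 0 (among the integer gridlines).
(c) The integer polynomial consistent with all of this is the stated p.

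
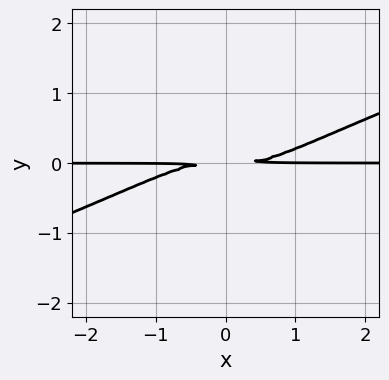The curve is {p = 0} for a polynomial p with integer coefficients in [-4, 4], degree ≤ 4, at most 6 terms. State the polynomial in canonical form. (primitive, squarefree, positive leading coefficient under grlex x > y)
x^3*y - 3*x^2*y^2 + x*y^3 - 2*y^2

1. deg p = 4. No degree-3 curve has this shape.
2. Against the integer gridlines: the visible x-axis segment lies entirely on the curve.
3. Putting this together gives p.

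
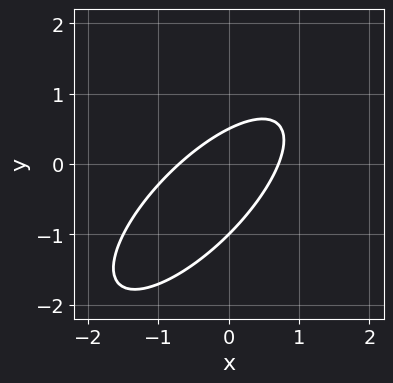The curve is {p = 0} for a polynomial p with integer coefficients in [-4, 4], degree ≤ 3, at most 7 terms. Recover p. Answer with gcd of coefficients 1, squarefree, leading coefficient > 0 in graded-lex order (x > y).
2*x^2 - 3*x*y + 2*y^2 + y - 1

First, degree: a generic line meets the curve in up to 2 points, so deg p = 2.
Then, against the integer gridlines: one y-axis crossing is at y = -1.
Finally, putting this together gives p.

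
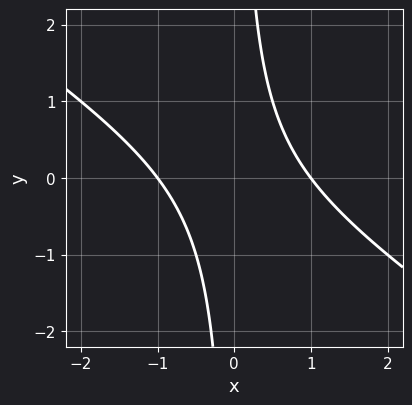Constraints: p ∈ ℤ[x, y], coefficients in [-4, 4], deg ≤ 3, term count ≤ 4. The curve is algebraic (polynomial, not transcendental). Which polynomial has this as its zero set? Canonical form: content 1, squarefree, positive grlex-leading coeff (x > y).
2*x^2 + 3*x*y - 2

1. Degree: a generic line meets the curve in up to 2 points, so deg p = 2.
2. From the axis intercepts and sections: the x-axis gridline crossings are at x ∈ {-1, 1}; the curve avoids every integer y-axis point in the box.
3. Putting this together gives p.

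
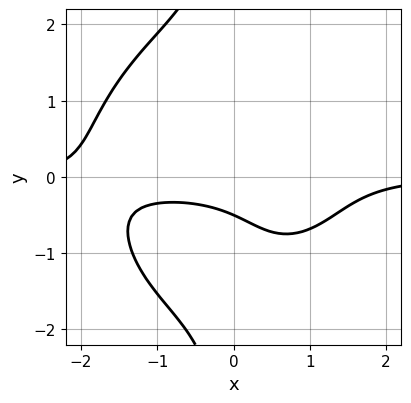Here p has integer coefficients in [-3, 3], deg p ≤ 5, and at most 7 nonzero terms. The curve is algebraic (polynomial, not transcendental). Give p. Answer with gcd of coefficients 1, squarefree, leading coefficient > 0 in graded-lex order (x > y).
x^3*y + x*y^3 - 2*x*y + 2*y + 1

1. The degree is 4 — a generic line meets the curve in up to 4 points.
2. Observable constraints: no x-intercept at any integer in the box.
3. These observations pin down the coefficients.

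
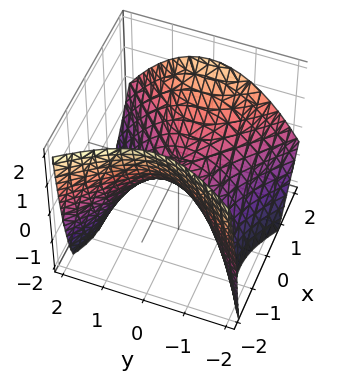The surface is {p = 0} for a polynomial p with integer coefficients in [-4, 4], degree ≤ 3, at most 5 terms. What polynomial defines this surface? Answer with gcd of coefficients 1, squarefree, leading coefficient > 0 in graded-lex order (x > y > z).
2*x^2 - x*z - 2*y^2 - 3*z

(a) Degree: the shape is more complex than any degree-1 surface, so deg p = 2.
(b) From the axis intercepts and sections: one z-axis crossing is at z = 0; it meets the x-axis at x = 0 (among the integer gridlines); one y-axis crossing is at y = 0.
(c) Putting this together gives p.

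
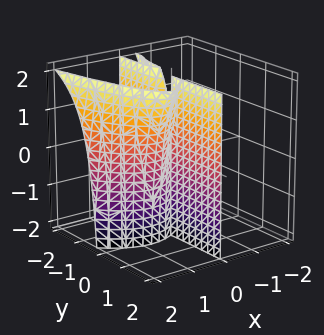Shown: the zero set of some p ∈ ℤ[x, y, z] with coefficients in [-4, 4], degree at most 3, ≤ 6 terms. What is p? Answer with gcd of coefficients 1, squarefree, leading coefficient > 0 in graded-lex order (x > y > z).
I count 2 distinct pieces. Treating them together as one polynomial.
Degree: a generic line meets the surface in up to 3 points, so deg p = 3.
From the axis intercepts and sections: the visible y-axis segment lies entirely on the surface; the visible z-axis segment lies entirely on the surface.
Putting this together gives p.

2*x^3 - x*y*z - 3*x^2 + 3*x*y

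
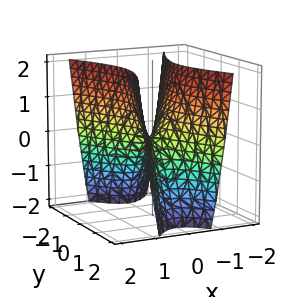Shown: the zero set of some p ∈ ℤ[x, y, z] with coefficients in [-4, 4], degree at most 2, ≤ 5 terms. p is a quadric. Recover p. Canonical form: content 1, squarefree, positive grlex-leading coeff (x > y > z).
3*x^2 - y^2 - z

1. Degree: a hyperbolic paraboloid; a quadric, so deg p = 2.
2. Symmetries: the x ↦ −x reflection is a symmetry, so x appears only in even powers; mirror symmetry y ↦ −y ⇒ only even powers of y.
3. Reading off the gridlines: one x-axis crossing is at x = 0; one z-axis crossing is at z = 0; it crosses the y-axis at the gridline y = 0.
4. Assembling these constraints gives the stated polynomial.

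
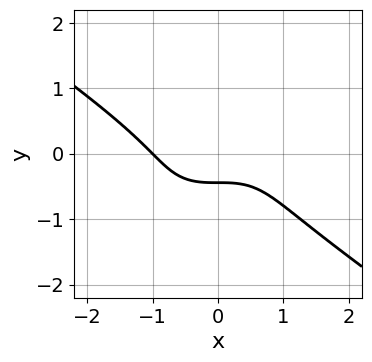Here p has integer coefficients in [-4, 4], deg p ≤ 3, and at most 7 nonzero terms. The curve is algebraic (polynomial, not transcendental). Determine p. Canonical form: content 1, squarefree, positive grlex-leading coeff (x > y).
First, degree: a generic line meets the curve in up to 3 points, so deg p = 3.
Then, checking where it meets the axes: it meets the x-axis at x = -1 (among the integer gridlines).
Finally, putting this together gives p.

x^3 + 3*y^3 + 3*y^2 + 3*y + 1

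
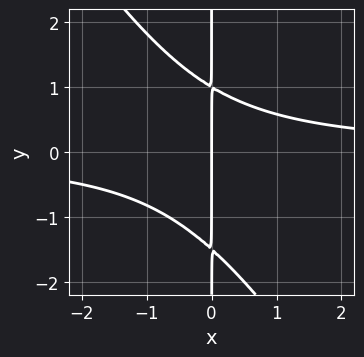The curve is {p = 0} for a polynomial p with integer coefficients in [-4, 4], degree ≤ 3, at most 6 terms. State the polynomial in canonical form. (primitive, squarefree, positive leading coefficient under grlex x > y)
First, the degree is 3 — a generic line meets the curve in up to 3 points.
Then, from the axis intercepts and sections: the visible y-axis segment lies entirely on the curve; it crosses the x-axis at the gridline x = 0.
Finally, fitting integer coefficients to these (and the overall shape) gives p.

3*x^2*y + 2*x*y^2 + x*y - 3*x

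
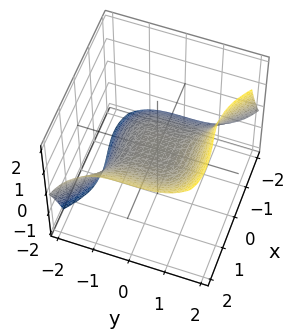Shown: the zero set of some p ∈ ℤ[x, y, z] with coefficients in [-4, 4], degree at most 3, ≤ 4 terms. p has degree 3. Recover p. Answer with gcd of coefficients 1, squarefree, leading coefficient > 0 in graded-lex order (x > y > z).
x^3 - x^2*z + y^3 - 2*z

The degree is 3 — the shape is more complex than any degree-2 surface.
From the visible intercepts: it crosses the y-axis at the gridline y = 0; it meets the z-axis at z = 0 (among the integer gridlines); one x-axis crossing is at x = 0.
These observations pin down the coefficients.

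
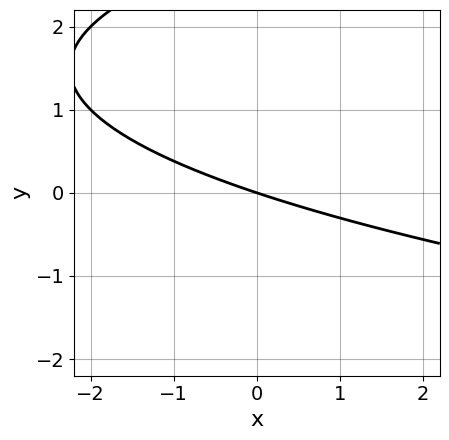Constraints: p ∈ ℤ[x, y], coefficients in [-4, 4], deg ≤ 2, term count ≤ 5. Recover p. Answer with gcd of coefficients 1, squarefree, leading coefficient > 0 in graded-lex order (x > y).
Degree: no degree-1 curve has this shape, so deg p = 2.
Observable constraints: it meets the y-axis at y = 0 (among the integer gridlines); one x-axis crossing is at x = 0.
These observations pin down the coefficients.

y^2 - x - 3*y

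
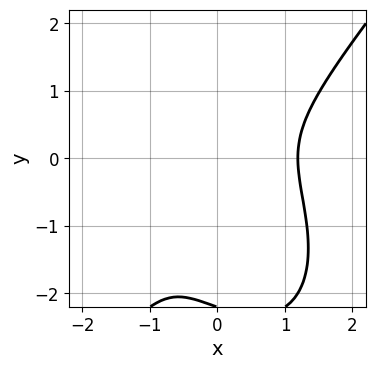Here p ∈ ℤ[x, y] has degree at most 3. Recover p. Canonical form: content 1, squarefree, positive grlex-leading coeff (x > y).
2*x^3 - y^3 - 2*y^2 - 2*x - 1

Degree: a generic line meets the curve in up to 3 points, so deg p = 3.
Against the integer gridlines: the curve avoids every integer y-axis point in the box.
Putting this together gives p.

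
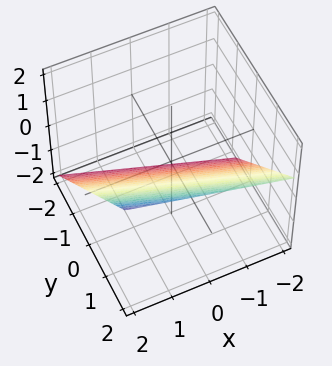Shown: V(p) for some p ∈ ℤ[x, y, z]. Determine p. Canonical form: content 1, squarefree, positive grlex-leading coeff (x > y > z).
First, degree: the surface is flat (a plane), so deg p = 1.
Next, checking where it meets the axes: it crosses the x-axis at the gridline x = 2.
Finally, together with the visible shape, these determine p as stated.

x + 3*y - 3*z - 2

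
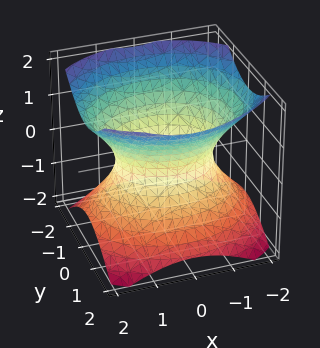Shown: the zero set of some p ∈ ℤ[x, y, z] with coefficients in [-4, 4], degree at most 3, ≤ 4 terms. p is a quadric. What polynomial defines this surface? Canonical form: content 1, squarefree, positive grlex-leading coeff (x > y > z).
(a) The degree is 2 — one connected sheet with a waist; a quadric.
(b) Symmetries: mirror symmetry z ↦ −z ⇒ only even powers of z; the x ↦ −x reflection is a symmetry, so x appears only in even powers; it's symmetric under y → −y, forcing even powers of y.
(c) From the visible intercepts: it misses every integer gridline on the z-axis; the y-axis gridline crossings are at y ∈ {-1, 1}.
(d) The integer polynomial consistent with all of this is the stated p.

2*x^2 + 3*y^2 - 3*z^2 - 3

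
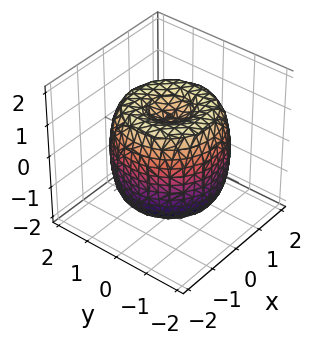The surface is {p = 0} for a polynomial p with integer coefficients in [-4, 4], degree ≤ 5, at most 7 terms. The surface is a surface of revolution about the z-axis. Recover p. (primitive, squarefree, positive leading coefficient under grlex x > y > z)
deg p = 4. A generic line meets the surface in up to 4 points.
By symmetry, every cross-section ⟂ z is a circle, so x, y appear only via x² + y².
Observable constraints: the z-axis gridline crossings are at z ∈ {-1, 1}; a circular section at z = 0 has radius between 1 and 2.
Fitting integer coefficients to these (and the overall shape) gives p.

x^4 + 2*x^2*y^2 + y^4 - 2*x^2 - 2*y^2 + z^2 - 1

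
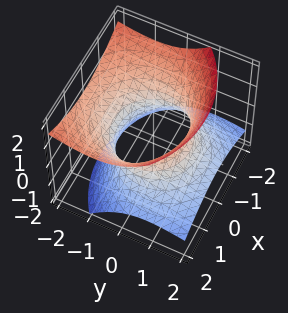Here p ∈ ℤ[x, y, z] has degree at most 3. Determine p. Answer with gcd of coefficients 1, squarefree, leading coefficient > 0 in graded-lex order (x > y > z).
2*x^2 + 2*y^2 + 3*y*z - 3*z^2 - 3

The degree is 2 — no degree-1 surface has this shape.
Reading off the gridlines: the surface avoids every integer z-axis point in the box.
These observations pin down the coefficients.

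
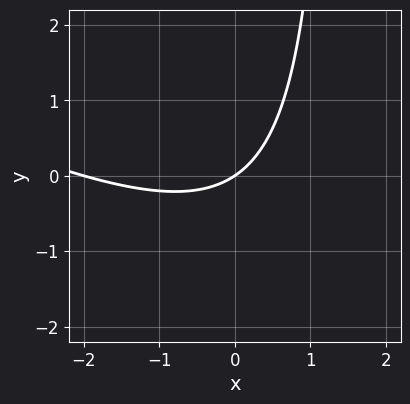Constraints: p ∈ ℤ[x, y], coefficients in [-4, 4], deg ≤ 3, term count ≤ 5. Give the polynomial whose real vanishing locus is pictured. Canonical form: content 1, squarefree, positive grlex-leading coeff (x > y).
(a) deg p = 2.
(b) Against the integer gridlines: it meets the y-axis at y = 0 (among the integer gridlines); among the integer gridlines, it crosses the x-axis at x ∈ {-2, 0}.
(c) The integer polynomial consistent with all of this is the stated p.

x^2 + 2*x*y + 2*x - 3*y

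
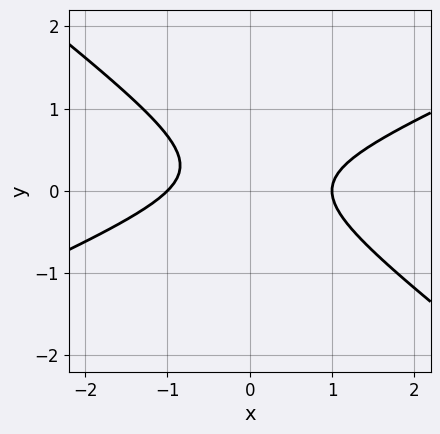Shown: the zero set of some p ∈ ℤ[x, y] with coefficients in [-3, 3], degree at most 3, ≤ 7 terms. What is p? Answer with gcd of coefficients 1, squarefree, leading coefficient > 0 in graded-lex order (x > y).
First, the degree is 2 — the shape is more complex than any degree-1 curve.
Next, reading off the gridlines: it misses every integer gridline on the y-axis; the x-axis gridline crossings are at x ∈ {-1, 1}.
Finally, assembling these constraints gives the stated polynomial.

x^2 - x*y - 3*y^2 + y - 1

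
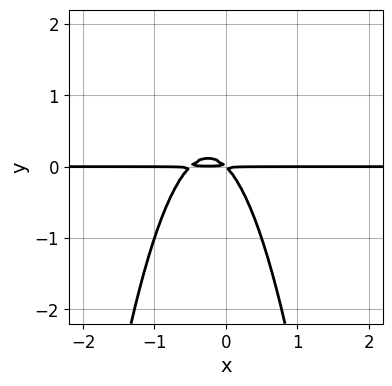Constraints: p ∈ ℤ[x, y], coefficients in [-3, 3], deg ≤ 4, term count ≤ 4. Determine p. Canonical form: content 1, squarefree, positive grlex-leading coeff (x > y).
(a) Degree: no degree-2 curve has this shape, so deg p = 3.
(b) From the visible intercepts: the visible x-axis segment lies entirely on the curve.
(c) Matching integer coefficients to the picture gives p.

2*x^2*y + x*y + y^2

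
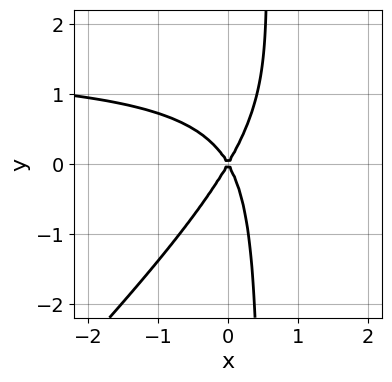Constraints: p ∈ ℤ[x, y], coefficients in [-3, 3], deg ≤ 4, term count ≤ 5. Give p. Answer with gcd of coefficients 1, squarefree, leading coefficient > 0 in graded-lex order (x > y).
2*x^2*y - 2*x*y^2 - 3*x^2 + y^2

First, the degree is 3 — no degree-2 curve has this shape.
Next, reading off the gridlines: one x-axis crossing is at x = 0; it crosses the y-axis at the gridline y = 0.
Finally, fitting integer coefficients to these (and the overall shape) gives p.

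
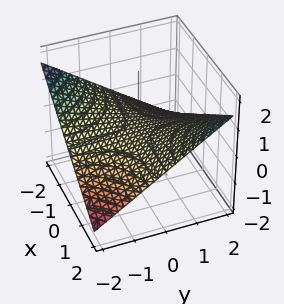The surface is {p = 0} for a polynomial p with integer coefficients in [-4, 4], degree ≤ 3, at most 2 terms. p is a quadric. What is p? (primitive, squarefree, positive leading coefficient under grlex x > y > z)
(a) deg p = 2.
(b) Reading off the gridlines: it crosses the z-axis at the gridline z = 0; the visible y-axis segment lies entirely on the surface.
(c) Together with the visible shape, these determine p as stated.

x*y - 3*z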